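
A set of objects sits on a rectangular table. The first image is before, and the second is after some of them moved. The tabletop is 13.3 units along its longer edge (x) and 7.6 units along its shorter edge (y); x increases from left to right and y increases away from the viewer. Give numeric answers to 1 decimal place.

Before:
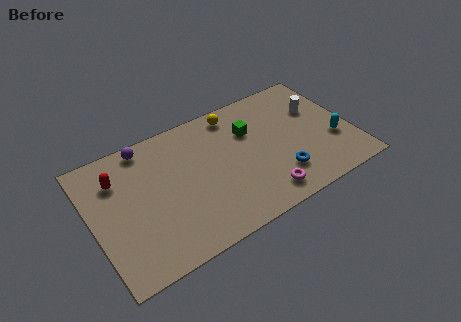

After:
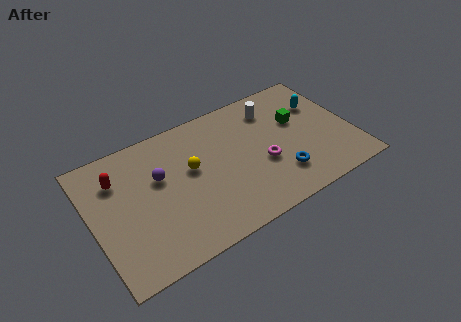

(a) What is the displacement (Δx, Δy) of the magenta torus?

(0.3, 1.8)

The magenta torus started near (8.3, 1.2) and ended near (8.6, 3.0).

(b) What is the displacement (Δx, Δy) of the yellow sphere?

(-2.6, -2.2)

The yellow sphere started near (7.7, 6.6) and ended near (5.1, 4.4).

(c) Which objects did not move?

the blue torus and the red capsule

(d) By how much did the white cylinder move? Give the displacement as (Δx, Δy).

(-2.2, 1.0)

The white cylinder started near (11.8, 5.0) and ended near (9.6, 6.0).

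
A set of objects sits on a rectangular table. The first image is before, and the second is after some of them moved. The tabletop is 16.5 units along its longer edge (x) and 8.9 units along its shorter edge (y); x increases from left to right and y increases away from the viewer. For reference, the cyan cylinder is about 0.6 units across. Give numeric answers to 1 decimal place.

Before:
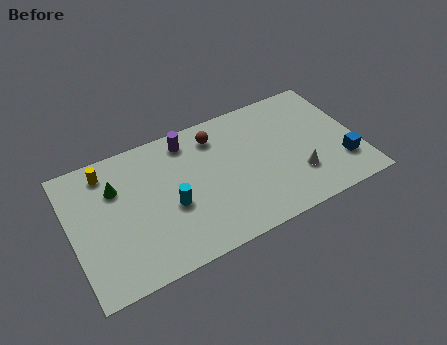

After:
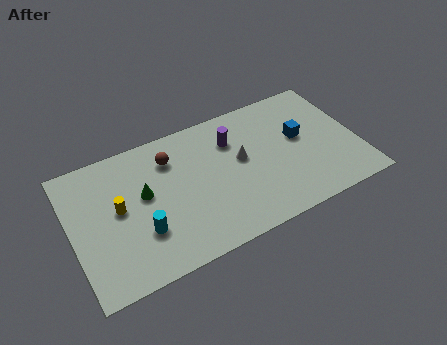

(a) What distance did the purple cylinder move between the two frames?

2.7

From (7.0, 7.6) to (9.5, 6.5), the purple cylinder covered √(2.5² + 1.1²) ≈ 2.7 units.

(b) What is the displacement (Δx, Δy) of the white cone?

(-3.0, 2.4)

The white cone started near (12.8, 2.6) and ended near (9.8, 5.0).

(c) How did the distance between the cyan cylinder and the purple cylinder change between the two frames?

+2.7

They were about 4.1 units apart before and 6.8 after — 2.7 units further apart.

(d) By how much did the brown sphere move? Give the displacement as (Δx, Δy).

(-2.7, -0.4)

The brown sphere started near (8.6, 7.2) and ended near (5.9, 6.8).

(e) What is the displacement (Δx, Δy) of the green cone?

(1.5, -1.1)

From the two frames, the green cone sits at roughly (2.7, 6.2) before and (4.2, 5.1) after.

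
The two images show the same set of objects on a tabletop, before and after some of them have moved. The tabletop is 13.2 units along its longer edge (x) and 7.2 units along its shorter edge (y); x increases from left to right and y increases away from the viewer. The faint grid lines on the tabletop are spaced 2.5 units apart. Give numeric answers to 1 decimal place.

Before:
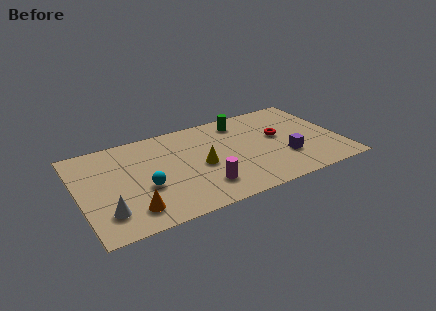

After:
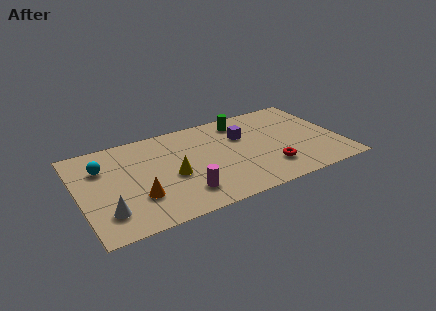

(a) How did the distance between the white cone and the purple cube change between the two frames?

-1.3

The distance was about 9.1 in the first image and 7.8 in the second, so they moved 1.3 units closer together.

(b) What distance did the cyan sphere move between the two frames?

3.0

From (3.2, 2.8) to (1.3, 5.1), the cyan sphere covered √(1.9² + 2.3²) ≈ 3.0 units.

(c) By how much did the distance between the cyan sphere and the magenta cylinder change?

+2.1

They were about 3.0 units apart before and 5.1 after — 2.1 units further apart.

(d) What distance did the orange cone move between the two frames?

0.9

The orange cone moved from about (2.4, 1.4) to (2.8, 2.2), a distance of √(0.4² + 0.8²) ≈ 0.9.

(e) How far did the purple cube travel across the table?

3.1

The purple cube moved from about (10.3, 2.3) to (8.4, 4.8), a distance of √(1.9² + 2.5²) ≈ 3.1.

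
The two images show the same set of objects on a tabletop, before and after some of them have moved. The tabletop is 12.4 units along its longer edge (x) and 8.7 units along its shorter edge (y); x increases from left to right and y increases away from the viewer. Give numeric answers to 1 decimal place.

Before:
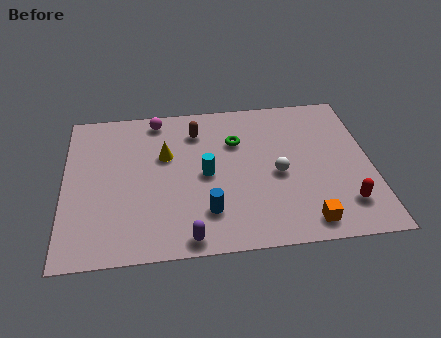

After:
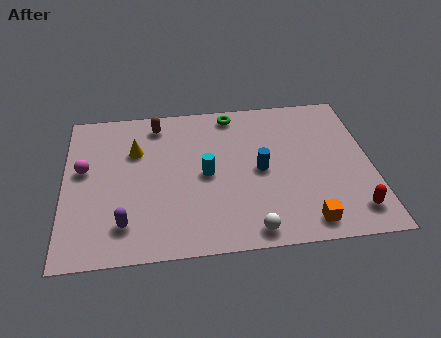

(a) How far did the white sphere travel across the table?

3.2

The white sphere moved from about (8.6, 3.9) to (7.4, 0.9), a distance of √(1.2² + 3.0²) ≈ 3.2.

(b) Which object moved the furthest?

the magenta sphere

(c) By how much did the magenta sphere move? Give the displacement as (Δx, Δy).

(-3.0, -2.7)

The magenta sphere was at about (3.8, 7.7) and moved to about (0.8, 5.0).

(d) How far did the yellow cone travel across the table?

1.3

The yellow cone was near (4.1, 5.5) before and (2.9, 5.9) after, so it travelled √(1.2² + 0.4²) ≈ 1.3 units.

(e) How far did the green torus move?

1.7

From (7.0, 6.0) to (6.9, 7.7), the green torus covered √(0.1² + 1.7²) ≈ 1.7 units.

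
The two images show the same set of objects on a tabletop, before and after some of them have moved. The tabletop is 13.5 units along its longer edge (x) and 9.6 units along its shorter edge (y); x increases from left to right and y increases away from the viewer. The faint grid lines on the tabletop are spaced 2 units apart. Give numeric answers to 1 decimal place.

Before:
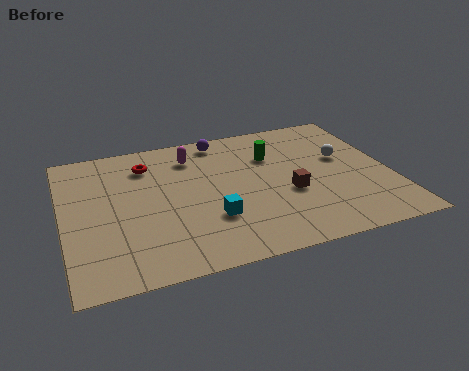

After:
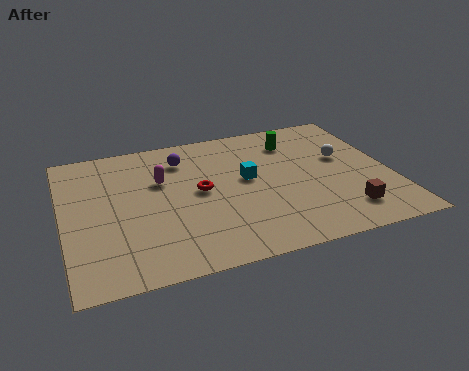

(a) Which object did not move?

the white sphere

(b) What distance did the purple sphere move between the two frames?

2.0

The purple sphere moved from about (6.8, 8.5) to (5.1, 7.5), a distance of √(1.7² + 1.0²) ≈ 2.0.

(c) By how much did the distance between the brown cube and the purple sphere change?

+3.1

The distance was about 5.3 in the first image and 8.4 in the second, so they moved 3.1 units further apart.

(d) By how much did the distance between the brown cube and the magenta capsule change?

+3.1

Before: roughly 5.3 units apart; after: 8.4. That's 3.1 units further apart.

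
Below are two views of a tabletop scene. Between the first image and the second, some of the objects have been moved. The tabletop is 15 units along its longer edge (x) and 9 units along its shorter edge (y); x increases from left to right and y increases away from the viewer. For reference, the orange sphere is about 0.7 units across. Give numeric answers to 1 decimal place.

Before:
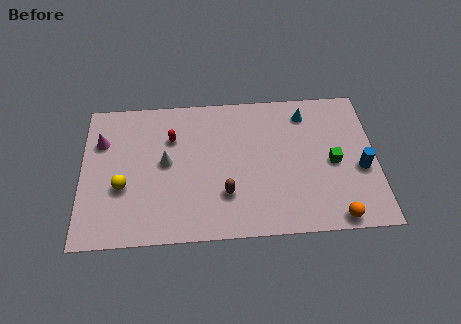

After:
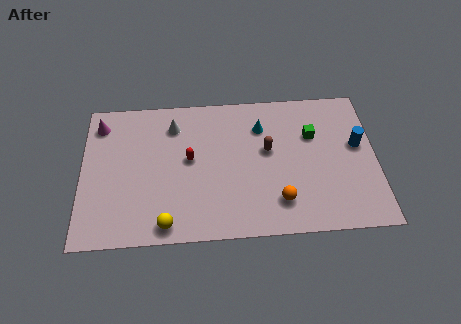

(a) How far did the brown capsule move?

3.4

From (7.3, 2.6) to (9.5, 5.2), the brown capsule covered √(2.2² + 2.6²) ≈ 3.4 units.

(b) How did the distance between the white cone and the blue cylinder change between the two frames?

-0.4

The distance was about 10.0 in the first image and 9.6 in the second, so they moved 0.4 units closer together.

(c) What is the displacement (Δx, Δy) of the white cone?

(0.4, 2.3)

The white cone was at about (4.3, 4.8) and moved to about (4.7, 7.1).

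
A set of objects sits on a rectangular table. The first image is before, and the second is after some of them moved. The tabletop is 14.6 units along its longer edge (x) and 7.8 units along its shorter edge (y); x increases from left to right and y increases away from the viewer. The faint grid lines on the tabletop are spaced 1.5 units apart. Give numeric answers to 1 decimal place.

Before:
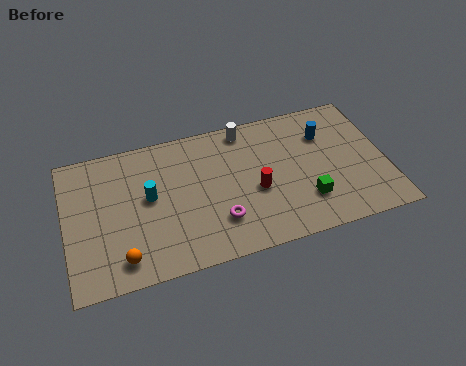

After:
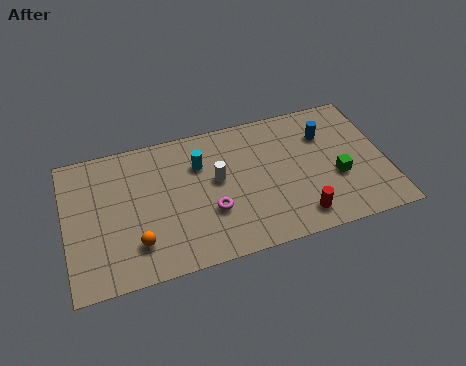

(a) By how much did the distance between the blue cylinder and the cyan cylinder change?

-2.5

They were about 8.3 units apart before and 5.8 after — 2.5 units closer together.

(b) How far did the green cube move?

1.7

The green cube was near (10.8, 2.1) before and (12.3, 3.0) after, so it travelled √(1.5² + 0.9²) ≈ 1.7 units.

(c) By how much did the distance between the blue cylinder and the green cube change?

-1.1

They were about 3.7 units apart before and 2.6 after — 1.1 units closer together.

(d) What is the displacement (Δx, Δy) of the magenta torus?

(-0.3, 0.6)

The magenta torus started near (6.8, 2.1) and ended near (6.5, 2.7).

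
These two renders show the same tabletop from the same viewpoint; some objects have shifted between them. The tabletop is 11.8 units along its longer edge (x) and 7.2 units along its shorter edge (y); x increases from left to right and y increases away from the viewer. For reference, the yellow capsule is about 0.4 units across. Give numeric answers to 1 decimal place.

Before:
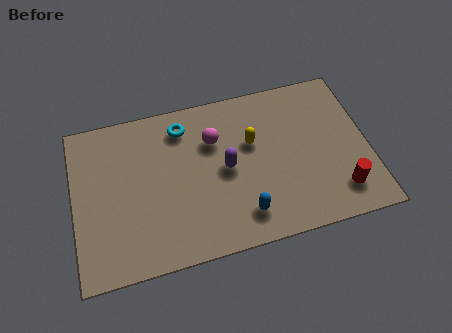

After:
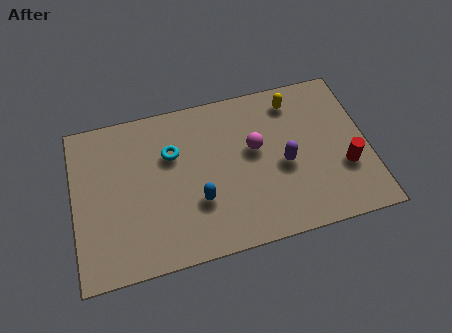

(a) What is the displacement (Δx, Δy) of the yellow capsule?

(1.8, 1.5)

The yellow capsule was at about (7.2, 4.5) and moved to about (9.0, 6.0).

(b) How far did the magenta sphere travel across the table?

1.8

The magenta sphere moved from about (5.7, 5.0) to (7.3, 4.2), a distance of √(1.6² + 0.8²) ≈ 1.8.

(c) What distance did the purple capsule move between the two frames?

2.3

From (6.1, 3.6) to (8.4, 3.2), the purple capsule covered √(2.3² + 0.4²) ≈ 2.3 units.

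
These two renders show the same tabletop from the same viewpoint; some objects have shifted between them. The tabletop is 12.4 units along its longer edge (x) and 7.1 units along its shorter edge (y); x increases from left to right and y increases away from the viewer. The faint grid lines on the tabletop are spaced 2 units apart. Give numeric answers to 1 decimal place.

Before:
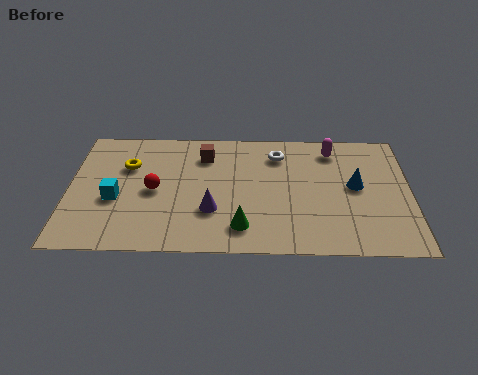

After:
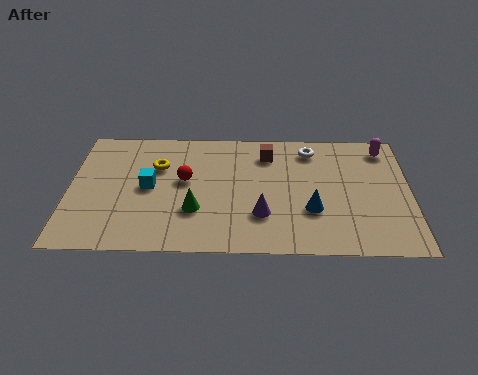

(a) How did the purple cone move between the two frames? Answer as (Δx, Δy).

(1.8, -0.2)

The purple cone was at about (5.2, 2.3) and moved to about (7.0, 2.1).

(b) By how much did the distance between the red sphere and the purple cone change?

+1.0

The distance was about 2.4 in the first image and 3.4 in the second, so they moved 1.0 units further apart.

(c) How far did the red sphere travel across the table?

1.3

The red sphere was near (3.1, 3.4) before and (4.2, 4.0) after, so it travelled √(1.1² + 0.6²) ≈ 1.3 units.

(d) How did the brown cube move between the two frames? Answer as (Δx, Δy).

(2.3, 0.1)

The brown cube was at about (4.9, 5.5) and moved to about (7.2, 5.6).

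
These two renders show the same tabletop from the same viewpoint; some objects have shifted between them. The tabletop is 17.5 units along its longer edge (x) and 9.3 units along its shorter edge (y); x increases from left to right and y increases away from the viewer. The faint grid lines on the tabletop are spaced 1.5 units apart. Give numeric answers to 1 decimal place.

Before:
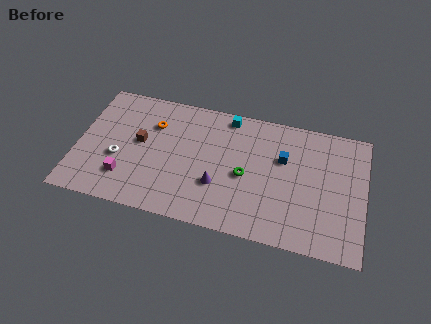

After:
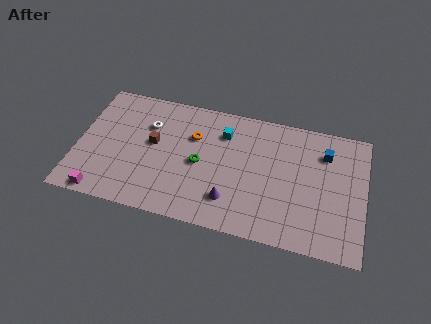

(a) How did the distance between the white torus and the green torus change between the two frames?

-3.8

They were about 7.7 units apart before and 3.9 after — 3.8 units closer together.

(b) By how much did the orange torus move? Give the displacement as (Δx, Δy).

(2.5, -0.3)

From the two frames, the orange torus sits at roughly (4.5, 6.6) before and (7.0, 6.3) after.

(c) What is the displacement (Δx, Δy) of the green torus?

(-2.8, 0.2)

From the two frames, the green torus sits at roughly (10.3, 4.2) before and (7.5, 4.4) after.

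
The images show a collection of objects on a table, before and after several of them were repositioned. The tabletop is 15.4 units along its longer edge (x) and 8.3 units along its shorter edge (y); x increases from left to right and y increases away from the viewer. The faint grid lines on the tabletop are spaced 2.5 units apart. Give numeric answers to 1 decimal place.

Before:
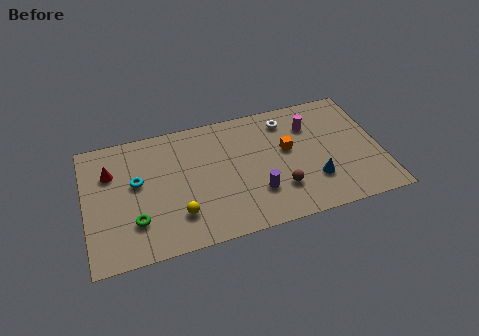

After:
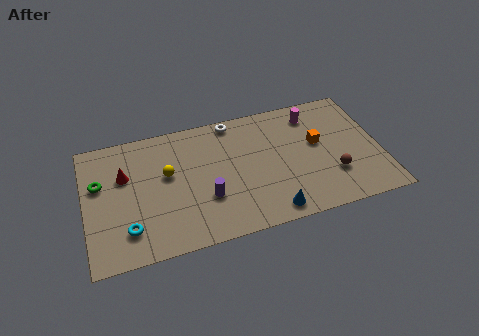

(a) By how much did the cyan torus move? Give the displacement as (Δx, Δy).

(-0.6, -2.9)

From the two frames, the cyan torus sits at roughly (2.7, 4.8) before and (2.1, 1.9) after.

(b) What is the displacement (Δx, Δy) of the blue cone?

(-2.4, -1.4)

The blue cone started near (11.8, 2.4) and ended near (9.4, 1.0).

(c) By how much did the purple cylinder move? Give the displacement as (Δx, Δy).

(-2.6, 0.4)

From the two frames, the purple cylinder sits at roughly (8.8, 2.4) before and (6.2, 2.8) after.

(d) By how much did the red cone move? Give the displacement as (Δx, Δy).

(0.7, -0.4)

From the two frames, the red cone sits at roughly (1.4, 5.8) before and (2.1, 5.4) after.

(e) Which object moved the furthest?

the green torus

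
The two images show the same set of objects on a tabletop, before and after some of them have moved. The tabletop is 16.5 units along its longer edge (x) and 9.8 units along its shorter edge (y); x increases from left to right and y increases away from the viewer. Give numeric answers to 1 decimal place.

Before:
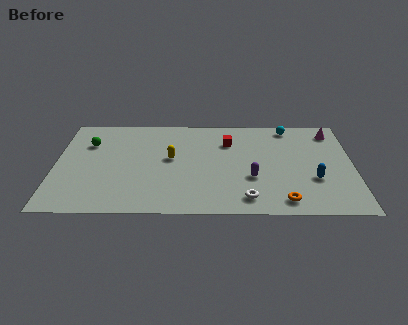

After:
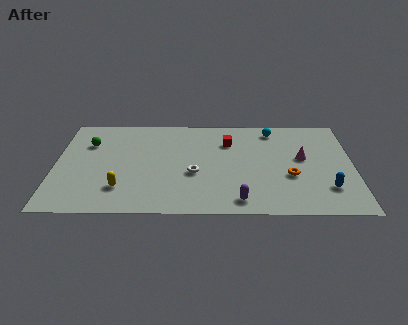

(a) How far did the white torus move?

3.8

The white torus moved from about (10.6, 1.5) to (7.7, 3.9), a distance of √(2.9² + 2.4²) ≈ 3.8.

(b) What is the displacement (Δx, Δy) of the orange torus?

(0.4, 2.4)

The orange torus started near (12.6, 1.3) and ended near (13.0, 3.7).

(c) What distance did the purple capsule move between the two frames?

2.3

The purple capsule was near (10.9, 3.5) before and (10.2, 1.3) after, so it travelled √(0.7² + 2.2²) ≈ 2.3 units.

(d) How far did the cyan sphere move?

0.9

The cyan sphere moved from about (13.0, 8.7) to (12.1, 8.4), a distance of √(0.9² + 0.3²) ≈ 0.9.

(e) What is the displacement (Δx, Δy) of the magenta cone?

(-1.7, -2.7)

The magenta cone started near (15.4, 8.2) and ended near (13.7, 5.5).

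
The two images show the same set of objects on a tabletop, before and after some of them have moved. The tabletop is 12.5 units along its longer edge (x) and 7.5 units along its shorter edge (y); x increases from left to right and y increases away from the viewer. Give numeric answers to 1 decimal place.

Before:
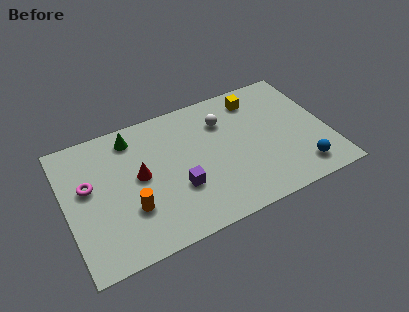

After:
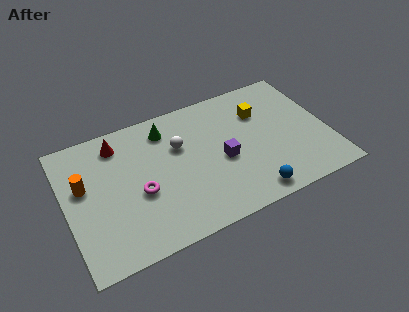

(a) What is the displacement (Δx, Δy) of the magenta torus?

(2.3, -1.3)

From the two frames, the magenta torus sits at roughly (1.1, 4.4) before and (3.4, 3.1) after.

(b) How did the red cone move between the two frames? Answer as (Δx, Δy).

(-0.8, 2.2)

The red cone started near (3.5, 4.0) and ended near (2.7, 6.2).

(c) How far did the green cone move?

1.6

From (3.4, 6.3) to (5.0, 6.1), the green cone covered √(1.6² + 0.2²) ≈ 1.6 units.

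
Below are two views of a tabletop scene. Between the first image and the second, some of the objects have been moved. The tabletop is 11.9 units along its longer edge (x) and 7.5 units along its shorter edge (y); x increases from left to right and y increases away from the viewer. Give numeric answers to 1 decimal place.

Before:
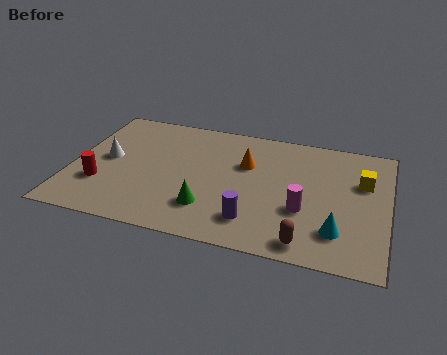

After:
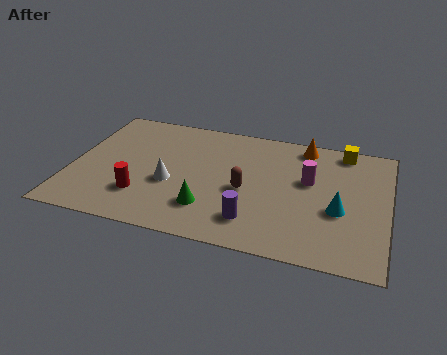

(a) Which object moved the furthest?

the brown capsule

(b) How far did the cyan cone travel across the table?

1.2

The cyan cone was near (10.1, 1.8) before and (10.1, 3.0) after, so it travelled √(0.0² + 1.2²) ≈ 1.2 units.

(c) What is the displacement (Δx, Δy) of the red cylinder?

(1.6, -0.3)

The red cylinder started near (1.2, 2.3) and ended near (2.8, 2.0).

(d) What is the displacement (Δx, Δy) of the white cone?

(2.5, -0.9)

The white cone started near (1.3, 3.9) and ended near (3.8, 3.0).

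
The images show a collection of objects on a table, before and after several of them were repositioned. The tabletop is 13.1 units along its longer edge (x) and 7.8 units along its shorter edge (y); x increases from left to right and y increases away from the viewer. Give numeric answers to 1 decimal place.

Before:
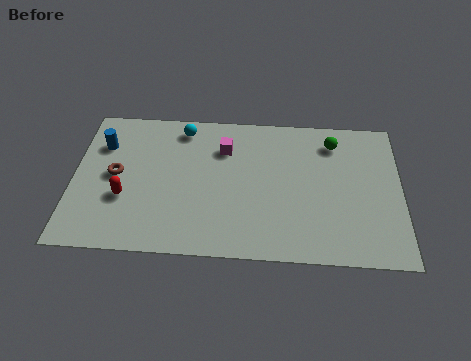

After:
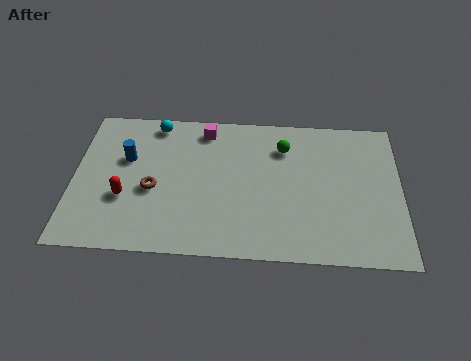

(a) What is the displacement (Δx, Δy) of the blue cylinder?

(1.0, -0.7)

The blue cylinder was at about (1.1, 5.6) and moved to about (2.1, 4.9).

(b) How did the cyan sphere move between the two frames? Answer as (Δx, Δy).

(-1.1, 0.2)

From the two frames, the cyan sphere sits at roughly (4.3, 6.7) before and (3.2, 6.9) after.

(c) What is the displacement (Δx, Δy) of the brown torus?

(1.5, -0.7)

The brown torus was at about (1.7, 4.0) and moved to about (3.2, 3.3).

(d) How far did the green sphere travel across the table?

2.0

The green sphere was near (10.4, 6.3) before and (8.4, 5.9) after, so it travelled √(2.0² + 0.4²) ≈ 2.0 units.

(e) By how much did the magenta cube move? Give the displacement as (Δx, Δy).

(-0.8, 1.0)

The magenta cube started near (6.0, 5.7) and ended near (5.2, 6.7).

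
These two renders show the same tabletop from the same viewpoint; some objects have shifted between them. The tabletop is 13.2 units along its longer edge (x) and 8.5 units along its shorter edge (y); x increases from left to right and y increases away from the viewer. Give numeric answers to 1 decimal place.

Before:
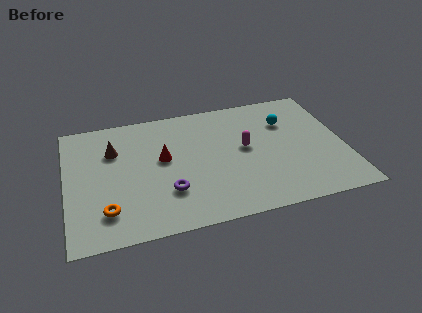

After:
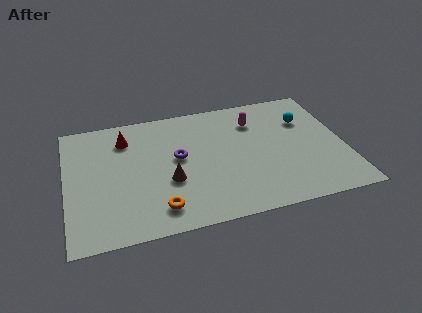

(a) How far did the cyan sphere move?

0.9

The cyan sphere moved from about (10.6, 6.0) to (11.5, 5.9), a distance of √(0.9² + 0.1²) ≈ 0.9.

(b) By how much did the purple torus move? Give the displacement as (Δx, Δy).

(0.6, 2.2)

From the two frames, the purple torus sits at roughly (4.7, 2.5) before and (5.3, 4.7) after.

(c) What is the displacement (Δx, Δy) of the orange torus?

(2.4, -0.4)

The orange torus was at about (1.8, 1.9) and moved to about (4.2, 1.5).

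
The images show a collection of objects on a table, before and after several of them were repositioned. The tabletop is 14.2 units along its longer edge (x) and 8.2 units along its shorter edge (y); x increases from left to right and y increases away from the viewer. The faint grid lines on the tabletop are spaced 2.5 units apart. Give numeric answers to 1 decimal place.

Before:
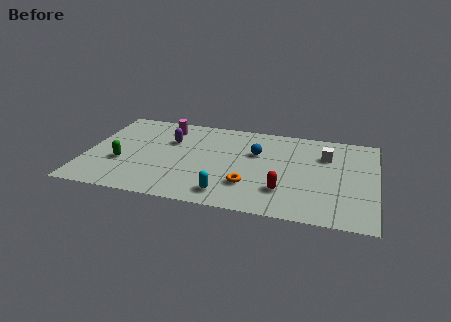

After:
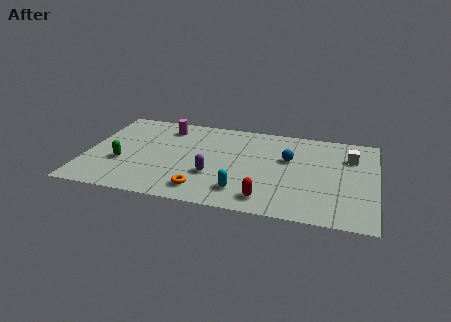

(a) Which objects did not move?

the green capsule and the magenta cylinder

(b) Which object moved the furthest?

the purple capsule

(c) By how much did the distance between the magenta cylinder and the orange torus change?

-0.5

They were about 6.2 units apart before and 5.7 after — 0.5 units closer together.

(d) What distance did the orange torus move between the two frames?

2.4

From (8.1, 2.3) to (5.9, 1.4), the orange torus covered √(2.2² + 0.9²) ≈ 2.4 units.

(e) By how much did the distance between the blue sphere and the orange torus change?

+2.4

They were about 3.0 units apart before and 5.4 after — 2.4 units further apart.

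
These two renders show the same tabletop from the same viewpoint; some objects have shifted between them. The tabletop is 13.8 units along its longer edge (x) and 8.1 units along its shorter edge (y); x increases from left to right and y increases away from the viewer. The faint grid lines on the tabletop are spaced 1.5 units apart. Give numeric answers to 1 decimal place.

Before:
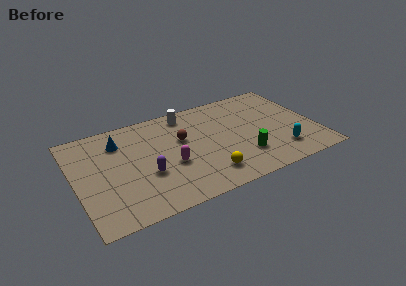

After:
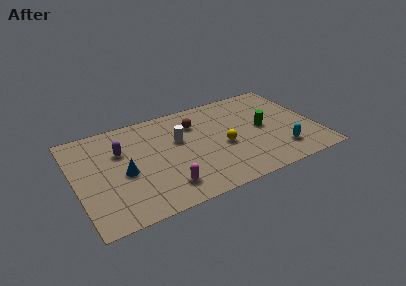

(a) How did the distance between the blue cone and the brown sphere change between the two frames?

+1.3

They were about 3.7 units apart before and 5.0 after — 1.3 units further apart.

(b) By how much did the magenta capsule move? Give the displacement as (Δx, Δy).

(-0.5, -1.6)

From the two frames, the magenta capsule sits at roughly (5.3, 3.2) before and (4.8, 1.6) after.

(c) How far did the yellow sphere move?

2.2

The yellow sphere moved from about (7.2, 1.6) to (8.4, 3.5), a distance of √(1.2² + 1.9²) ≈ 2.2.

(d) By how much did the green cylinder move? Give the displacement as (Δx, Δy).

(1.4, 1.9)

The green cylinder started near (9.4, 2.2) and ended near (10.8, 4.1).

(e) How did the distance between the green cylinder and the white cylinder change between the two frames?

-0.6

They were about 5.5 units apart before and 4.9 after — 0.6 units closer together.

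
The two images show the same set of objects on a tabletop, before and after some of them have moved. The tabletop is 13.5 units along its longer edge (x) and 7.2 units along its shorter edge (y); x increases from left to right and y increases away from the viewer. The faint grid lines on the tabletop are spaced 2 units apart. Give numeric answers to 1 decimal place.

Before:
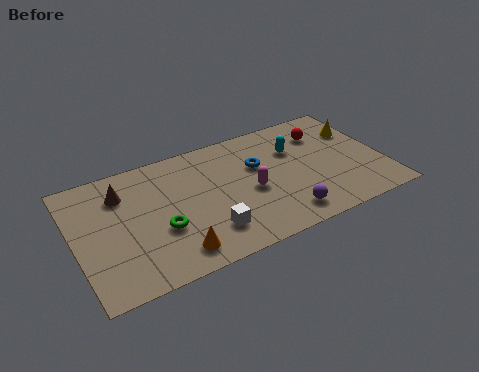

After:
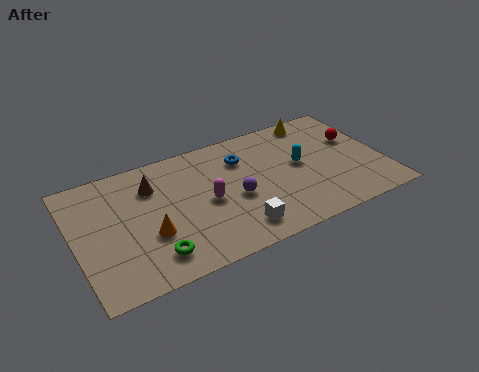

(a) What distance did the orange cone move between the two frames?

1.7

From (4.0, 1.2) to (3.1, 2.6), the orange cone covered √(0.9² + 1.4²) ≈ 1.7 units.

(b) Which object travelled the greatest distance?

the purple sphere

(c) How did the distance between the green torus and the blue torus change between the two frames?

+1.0

Before: roughly 4.9 units apart; after: 5.9. That's 1.0 units further apart.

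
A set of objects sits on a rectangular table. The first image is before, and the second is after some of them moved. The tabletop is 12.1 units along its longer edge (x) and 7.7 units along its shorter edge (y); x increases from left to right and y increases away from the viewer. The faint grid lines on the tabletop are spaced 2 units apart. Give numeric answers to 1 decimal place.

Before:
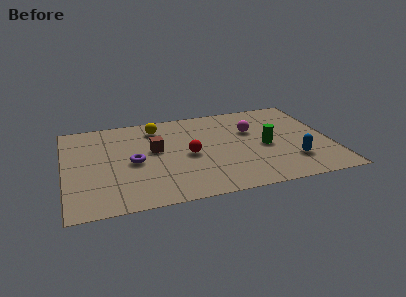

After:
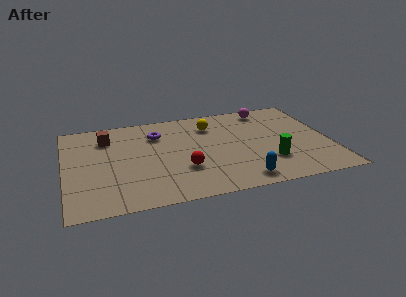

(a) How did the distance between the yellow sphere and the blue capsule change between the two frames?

-2.3

Before: roughly 7.3 units apart; after: 5.0. That's 2.3 units closer together.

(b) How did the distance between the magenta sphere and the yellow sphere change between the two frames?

-1.7

Before: roughly 4.5 units apart; after: 2.8. That's 1.7 units closer together.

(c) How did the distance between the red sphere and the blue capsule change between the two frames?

-2.0

Before: roughly 4.9 units apart; after: 2.9. That's 2.0 units closer together.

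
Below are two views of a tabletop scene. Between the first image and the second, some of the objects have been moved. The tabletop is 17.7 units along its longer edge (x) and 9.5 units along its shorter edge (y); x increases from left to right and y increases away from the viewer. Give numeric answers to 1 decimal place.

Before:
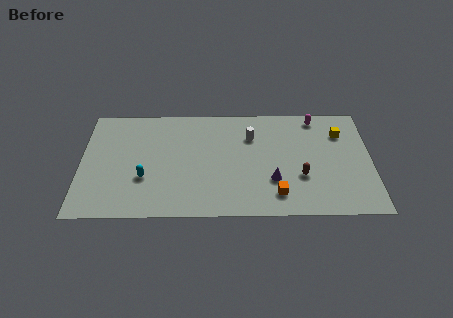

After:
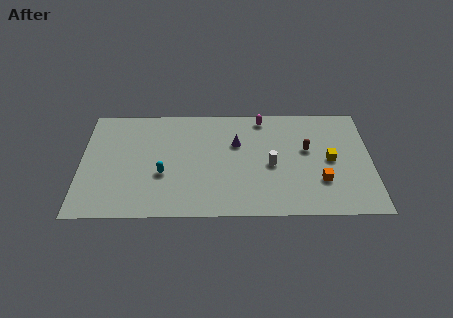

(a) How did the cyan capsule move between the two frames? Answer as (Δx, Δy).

(1.1, 0.3)

The cyan capsule started near (3.9, 3.3) and ended near (5.0, 3.6).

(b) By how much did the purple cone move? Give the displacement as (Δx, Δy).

(-2.2, 3.2)

From the two frames, the purple cone sits at roughly (11.7, 3.0) before and (9.5, 6.2) after.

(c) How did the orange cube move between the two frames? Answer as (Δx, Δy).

(2.7, 1.1)

The orange cube started near (11.9, 1.8) and ended near (14.6, 2.9).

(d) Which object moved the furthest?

the purple cone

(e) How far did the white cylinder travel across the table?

2.8

From (10.4, 6.8) to (11.6, 4.3), the white cylinder covered √(1.2² + 2.5²) ≈ 2.8 units.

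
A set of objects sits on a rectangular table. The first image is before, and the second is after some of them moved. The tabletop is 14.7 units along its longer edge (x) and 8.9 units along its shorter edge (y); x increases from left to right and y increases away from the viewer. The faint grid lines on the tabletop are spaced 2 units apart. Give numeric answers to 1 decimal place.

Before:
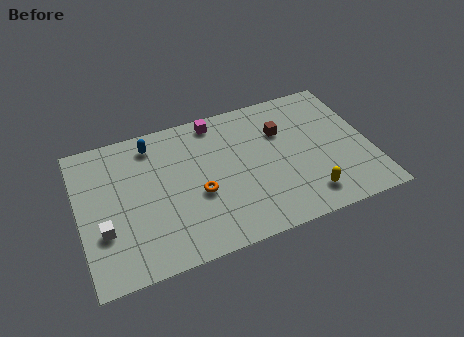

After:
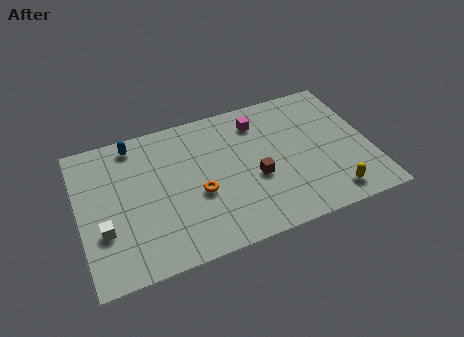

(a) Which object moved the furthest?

the brown cube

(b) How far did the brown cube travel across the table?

3.0

The brown cube was near (10.4, 6.1) before and (8.8, 3.6) after, so it travelled √(1.6² + 2.5²) ≈ 3.0 units.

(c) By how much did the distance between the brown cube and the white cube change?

-2.1

Before: roughly 9.8 units apart; after: 7.7. That's 2.1 units closer together.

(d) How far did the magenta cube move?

2.2

The magenta cube was near (7.2, 7.9) before and (9.3, 7.1) after, so it travelled √(2.1² + 0.8²) ≈ 2.2 units.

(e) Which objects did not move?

the orange torus and the white cube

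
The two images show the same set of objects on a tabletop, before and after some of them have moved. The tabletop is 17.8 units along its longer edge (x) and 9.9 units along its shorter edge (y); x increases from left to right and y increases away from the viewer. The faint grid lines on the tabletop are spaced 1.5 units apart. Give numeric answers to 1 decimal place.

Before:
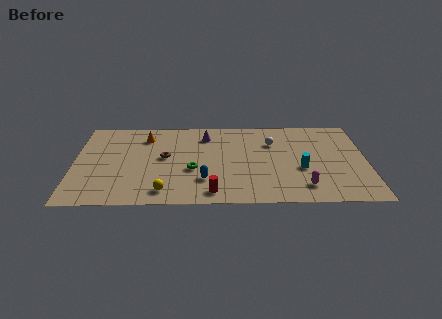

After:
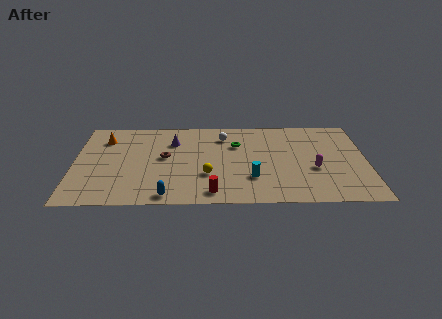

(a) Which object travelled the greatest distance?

the green torus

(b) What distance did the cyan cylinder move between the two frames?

3.2

The cyan cylinder was near (13.8, 3.9) before and (10.8, 2.9) after, so it travelled √(3.0² + 1.0²) ≈ 3.2 units.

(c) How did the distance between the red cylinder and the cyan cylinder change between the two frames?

-3.1

Before: roughly 6.0 units apart; after: 2.9. That's 3.1 units closer together.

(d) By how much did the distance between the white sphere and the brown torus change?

-2.5

They were about 6.8 units apart before and 4.3 after — 2.5 units closer together.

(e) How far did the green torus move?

4.0

The green torus was near (7.2, 3.9) before and (9.9, 6.8) after, so it travelled √(2.7² + 2.9²) ≈ 4.0 units.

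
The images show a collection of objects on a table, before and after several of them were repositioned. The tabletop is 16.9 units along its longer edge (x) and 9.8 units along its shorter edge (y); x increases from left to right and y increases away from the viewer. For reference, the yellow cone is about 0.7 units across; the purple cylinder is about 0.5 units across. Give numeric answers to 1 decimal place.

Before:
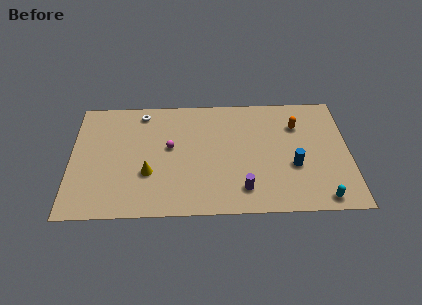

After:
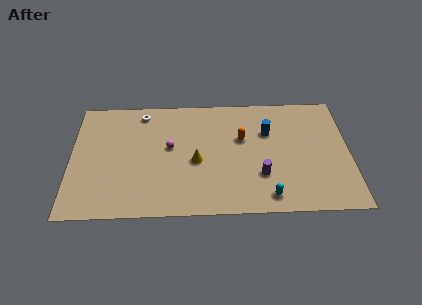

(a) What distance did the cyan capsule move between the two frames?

3.2

The cyan capsule was near (15.1, 1.0) before and (11.9, 1.3) after, so it travelled √(3.2² + 0.3²) ≈ 3.2 units.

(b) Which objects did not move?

the white torus and the magenta sphere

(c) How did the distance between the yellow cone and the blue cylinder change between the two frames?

-3.8

The distance was about 8.8 in the first image and 5.0 in the second, so they moved 3.8 units closer together.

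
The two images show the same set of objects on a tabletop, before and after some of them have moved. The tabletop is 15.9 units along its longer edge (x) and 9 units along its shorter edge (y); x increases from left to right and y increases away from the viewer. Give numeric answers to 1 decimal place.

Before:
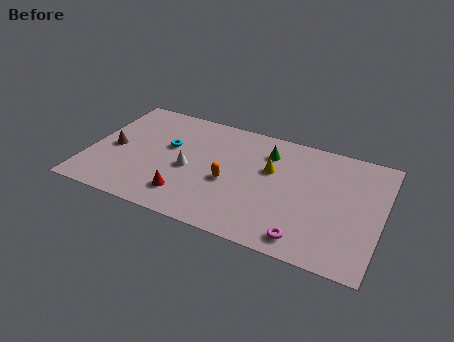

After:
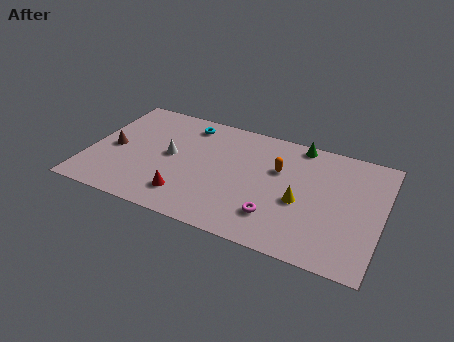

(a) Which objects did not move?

the brown cone and the red cone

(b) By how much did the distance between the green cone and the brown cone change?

+2.0

Before: roughly 8.6 units apart; after: 10.6. That's 2.0 units further apart.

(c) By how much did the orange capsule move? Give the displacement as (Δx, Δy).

(2.5, 2.0)

The orange capsule was at about (7.7, 3.8) and moved to about (10.2, 5.8).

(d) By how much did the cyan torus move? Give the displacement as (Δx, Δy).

(0.8, 2.2)

The cyan torus was at about (4.2, 5.4) and moved to about (5.0, 7.6).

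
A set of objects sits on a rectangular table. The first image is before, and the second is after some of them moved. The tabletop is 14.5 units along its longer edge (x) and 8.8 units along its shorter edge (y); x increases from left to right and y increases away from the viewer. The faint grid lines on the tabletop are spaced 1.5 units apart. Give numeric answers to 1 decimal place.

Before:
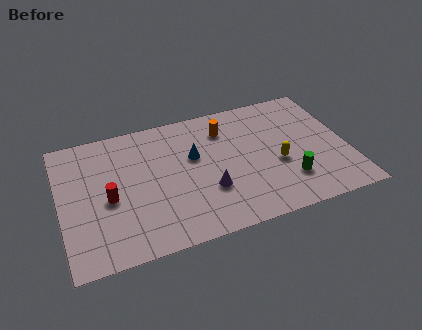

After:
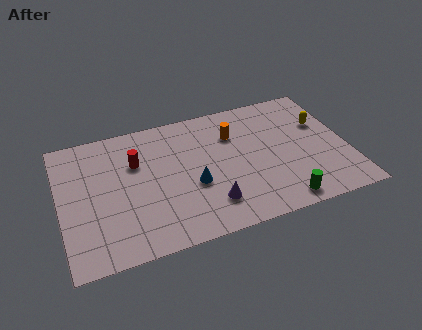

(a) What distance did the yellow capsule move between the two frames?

3.3

The yellow capsule was near (10.9, 3.6) before and (13.4, 5.7) after, so it travelled √(2.5² + 2.1²) ≈ 3.3 units.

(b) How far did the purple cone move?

0.9

The purple cone was near (7.3, 2.9) before and (7.3, 2.0) after, so it travelled √(0.0² + 0.9²) ≈ 0.9 units.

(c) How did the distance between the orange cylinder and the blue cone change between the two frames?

+1.4

Before: roughly 2.2 units apart; after: 3.6. That's 1.4 units further apart.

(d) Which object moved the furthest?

the yellow capsule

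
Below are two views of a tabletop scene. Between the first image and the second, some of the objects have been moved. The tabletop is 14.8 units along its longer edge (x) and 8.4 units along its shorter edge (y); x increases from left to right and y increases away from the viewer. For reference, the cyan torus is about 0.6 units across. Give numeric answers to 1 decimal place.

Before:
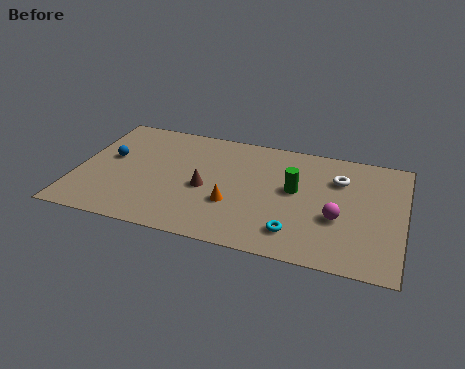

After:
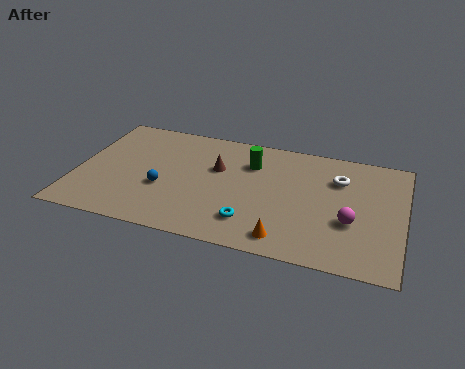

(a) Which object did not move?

the white torus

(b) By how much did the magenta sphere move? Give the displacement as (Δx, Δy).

(0.6, -0.1)

The magenta sphere was at about (11.9, 3.2) and moved to about (12.5, 3.1).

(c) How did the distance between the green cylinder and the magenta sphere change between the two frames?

+3.1

The distance was about 2.5 in the first image and 5.6 in the second, so they moved 3.1 units further apart.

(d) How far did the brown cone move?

1.6

From (5.9, 3.7) to (6.3, 5.3), the brown cone covered √(0.4² + 1.6²) ≈ 1.6 units.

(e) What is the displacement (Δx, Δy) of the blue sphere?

(2.6, -1.6)

The blue sphere started near (1.4, 4.8) and ended near (4.0, 3.2).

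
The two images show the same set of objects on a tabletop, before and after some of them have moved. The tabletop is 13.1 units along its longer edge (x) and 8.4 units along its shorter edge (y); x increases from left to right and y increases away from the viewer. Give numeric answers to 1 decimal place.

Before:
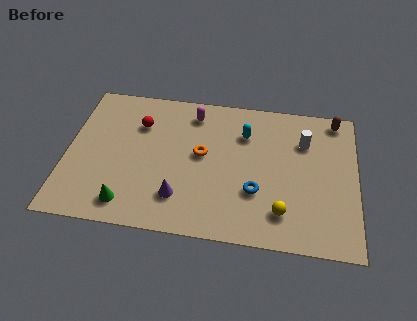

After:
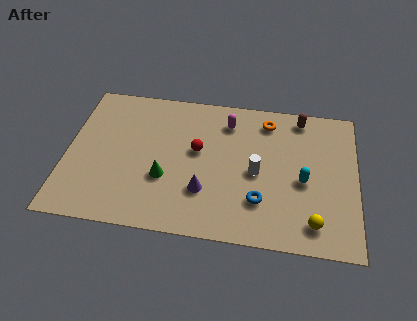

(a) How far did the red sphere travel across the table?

3.0

From (3.2, 6.0) to (5.9, 4.8), the red sphere covered √(2.7² + 1.2²) ≈ 3.0 units.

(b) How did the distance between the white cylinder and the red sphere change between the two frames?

-4.7

Before: roughly 7.5 units apart; after: 2.8. That's 4.7 units closer together.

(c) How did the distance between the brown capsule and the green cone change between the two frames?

-3.7

They were about 11.1 units apart before and 7.4 after — 3.7 units closer together.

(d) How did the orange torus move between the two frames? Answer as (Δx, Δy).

(2.9, 2.4)

From the two frames, the orange torus sits at roughly (6.1, 4.6) before and (9.0, 7.0) after.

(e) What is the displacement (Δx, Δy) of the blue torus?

(0.2, -0.5)

From the two frames, the blue torus sits at roughly (8.6, 2.8) before and (8.8, 2.3) after.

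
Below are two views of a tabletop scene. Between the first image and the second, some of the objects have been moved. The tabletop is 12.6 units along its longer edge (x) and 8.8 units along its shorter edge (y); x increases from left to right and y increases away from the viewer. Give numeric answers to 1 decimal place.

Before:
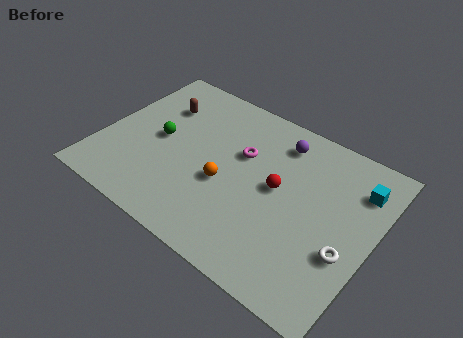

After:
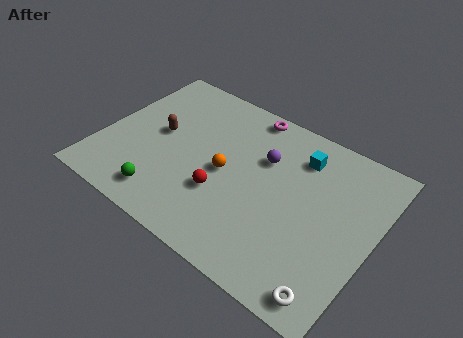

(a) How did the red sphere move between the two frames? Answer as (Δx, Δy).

(-2.3, -1.7)

The red sphere was at about (8.2, 4.7) and moved to about (5.9, 3.0).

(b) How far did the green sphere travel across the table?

3.1

The green sphere was near (2.6, 4.4) before and (3.5, 1.4) after, so it travelled √(0.9² + 3.0²) ≈ 3.1 units.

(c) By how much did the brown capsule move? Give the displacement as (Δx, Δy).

(0.3, -1.6)

The brown capsule started near (2.2, 6.3) and ended near (2.5, 4.7).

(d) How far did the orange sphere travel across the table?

0.6

The orange sphere was near (5.9, 3.6) before and (5.8, 4.2) after, so it travelled √(0.1² + 0.6²) ≈ 0.6 units.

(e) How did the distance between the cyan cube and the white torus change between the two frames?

+2.9

They were about 3.5 units apart before and 6.4 after — 2.9 units further apart.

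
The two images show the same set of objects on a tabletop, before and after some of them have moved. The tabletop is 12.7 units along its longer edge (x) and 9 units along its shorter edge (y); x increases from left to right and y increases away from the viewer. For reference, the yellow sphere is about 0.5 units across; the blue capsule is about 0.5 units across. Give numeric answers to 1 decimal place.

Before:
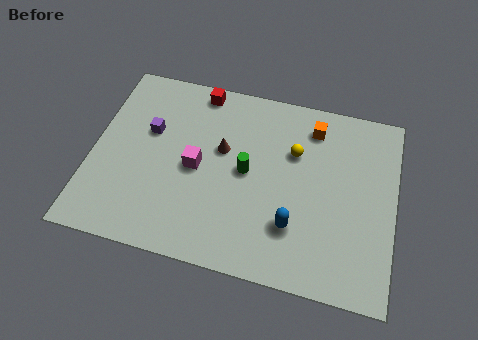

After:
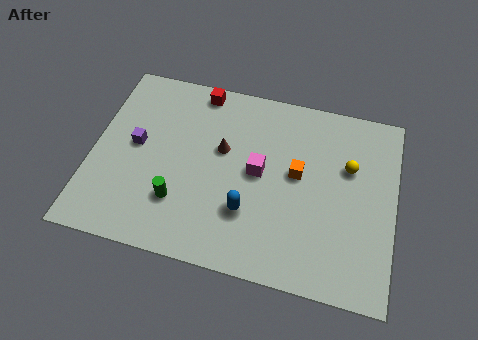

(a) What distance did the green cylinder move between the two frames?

3.4

The green cylinder was near (6.5, 4.6) before and (3.8, 2.5) after, so it travelled √(2.7² + 2.1²) ≈ 3.4 units.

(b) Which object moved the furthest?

the green cylinder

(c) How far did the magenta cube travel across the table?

2.6

From (4.4, 4.3) to (7.0, 4.7), the magenta cube covered √(2.6² + 0.4²) ≈ 2.6 units.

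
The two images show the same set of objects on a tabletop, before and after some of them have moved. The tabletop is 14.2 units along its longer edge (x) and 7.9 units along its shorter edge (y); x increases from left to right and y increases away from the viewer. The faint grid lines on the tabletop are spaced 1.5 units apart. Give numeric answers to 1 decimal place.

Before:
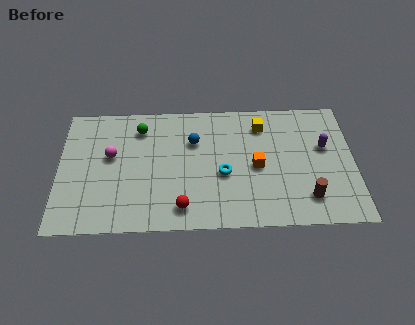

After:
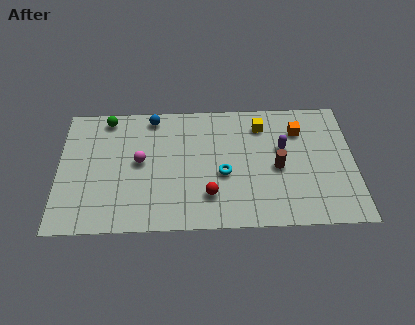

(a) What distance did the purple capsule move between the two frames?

2.0

The purple capsule was near (12.8, 4.8) before and (10.8, 4.8) after, so it travelled √(2.0² + 0.0²) ≈ 2.0 units.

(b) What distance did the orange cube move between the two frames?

3.0

The orange cube was near (9.5, 3.7) before and (11.6, 5.9) after, so it travelled √(2.1² + 2.2²) ≈ 3.0 units.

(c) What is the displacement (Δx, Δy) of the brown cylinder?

(-1.4, 1.9)

The brown cylinder was at about (11.9, 1.7) and moved to about (10.5, 3.6).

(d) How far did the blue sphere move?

2.6

The blue sphere moved from about (6.5, 5.4) to (4.5, 7.0), a distance of √(2.0² + 1.6²) ≈ 2.6.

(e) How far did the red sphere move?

1.5

From (5.9, 1.3) to (7.2, 2.0), the red sphere covered √(1.3² + 0.7²) ≈ 1.5 units.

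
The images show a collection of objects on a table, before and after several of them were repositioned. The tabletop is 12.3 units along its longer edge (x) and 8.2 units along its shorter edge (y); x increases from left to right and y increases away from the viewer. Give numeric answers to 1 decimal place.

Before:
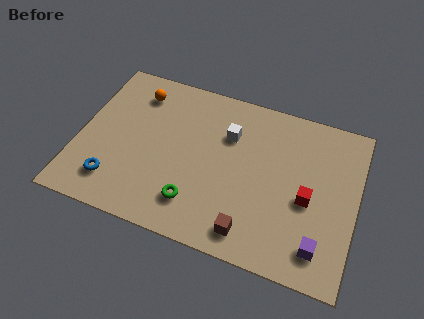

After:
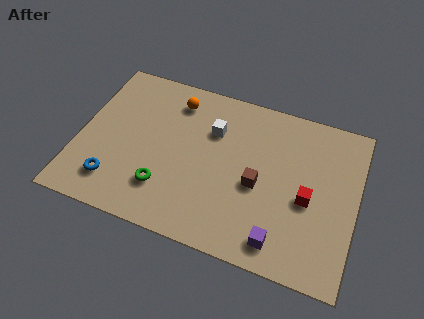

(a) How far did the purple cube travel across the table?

1.7

From (10.9, 1.5) to (9.2, 1.2), the purple cube covered √(1.7² + 0.3²) ≈ 1.7 units.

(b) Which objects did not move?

the blue torus and the red cube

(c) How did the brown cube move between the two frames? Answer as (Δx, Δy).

(0.1, 2.4)

From the two frames, the brown cube sits at roughly (7.9, 1.2) before and (8.0, 3.6) after.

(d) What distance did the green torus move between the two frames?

1.4

The green torus moved from about (5.4, 1.8) to (4.0, 2.1), a distance of √(1.4² + 0.3²) ≈ 1.4.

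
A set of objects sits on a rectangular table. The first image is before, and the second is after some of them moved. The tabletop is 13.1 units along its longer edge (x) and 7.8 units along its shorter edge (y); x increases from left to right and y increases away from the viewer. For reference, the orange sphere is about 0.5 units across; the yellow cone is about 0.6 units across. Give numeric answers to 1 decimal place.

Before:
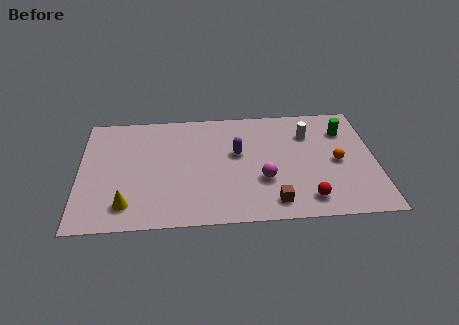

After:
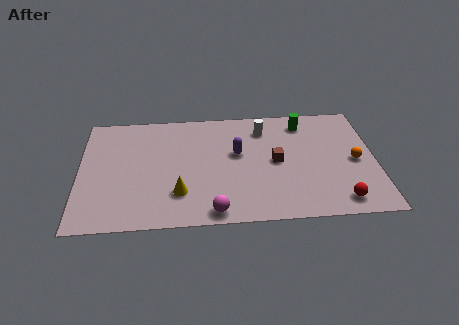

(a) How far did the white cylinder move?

2.1

The white cylinder was near (10.2, 5.7) before and (8.2, 6.2) after, so it travelled √(2.0² + 0.5²) ≈ 2.1 units.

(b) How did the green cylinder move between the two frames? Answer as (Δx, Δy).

(-1.8, 0.7)

The green cylinder was at about (11.8, 5.8) and moved to about (10.0, 6.5).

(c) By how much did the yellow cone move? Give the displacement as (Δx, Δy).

(2.3, 0.6)

From the two frames, the yellow cone sits at roughly (2.1, 1.5) before and (4.4, 2.1) after.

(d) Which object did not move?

the purple capsule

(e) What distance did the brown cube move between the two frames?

2.7

The brown cube moved from about (8.5, 1.2) to (8.7, 3.9), a distance of √(0.2² + 2.7²) ≈ 2.7.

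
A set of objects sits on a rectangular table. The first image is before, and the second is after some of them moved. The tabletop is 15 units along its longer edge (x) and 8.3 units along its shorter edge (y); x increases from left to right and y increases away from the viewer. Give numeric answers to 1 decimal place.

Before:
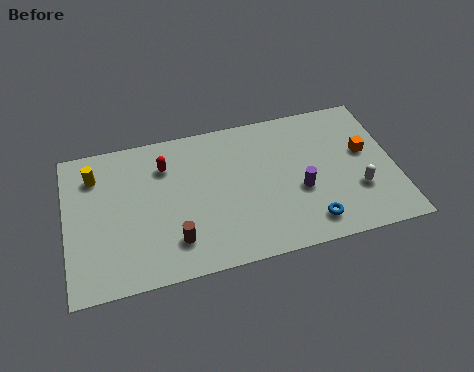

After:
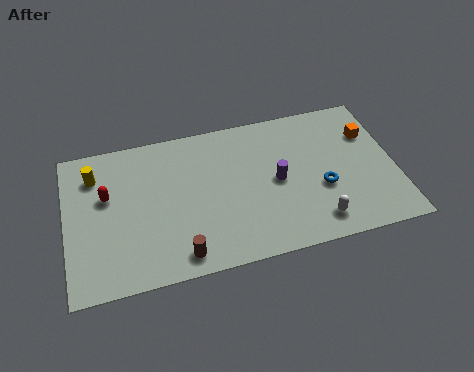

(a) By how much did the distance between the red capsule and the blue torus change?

+2.0

Before: roughly 7.9 units apart; after: 9.9. That's 2.0 units further apart.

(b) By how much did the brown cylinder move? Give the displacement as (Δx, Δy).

(0.2, -0.8)

From the two frames, the brown cylinder sits at roughly (4.8, 1.9) before and (5.0, 1.1) after.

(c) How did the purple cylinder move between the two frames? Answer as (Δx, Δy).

(-1.0, 0.8)

The purple cylinder was at about (10.6, 3.3) and moved to about (9.6, 4.1).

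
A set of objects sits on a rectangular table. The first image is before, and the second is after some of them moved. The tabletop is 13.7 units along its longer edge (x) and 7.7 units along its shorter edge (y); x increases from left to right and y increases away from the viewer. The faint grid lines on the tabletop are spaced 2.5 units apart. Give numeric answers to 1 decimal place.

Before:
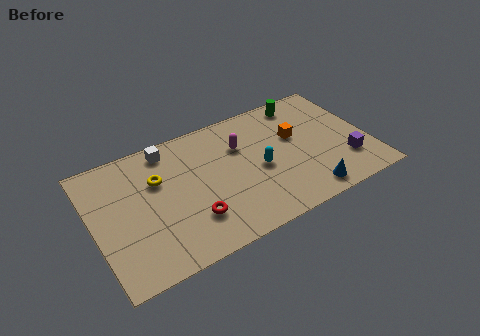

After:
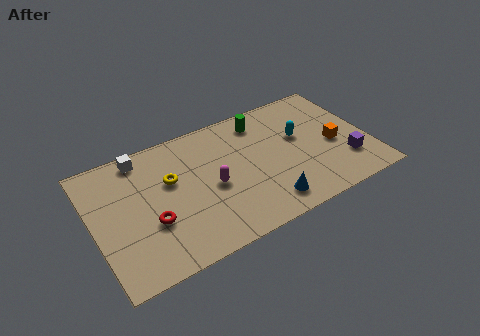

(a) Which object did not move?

the purple cube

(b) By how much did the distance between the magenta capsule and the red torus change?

-1.1

They were about 4.3 units apart before and 3.2 after — 1.1 units closer together.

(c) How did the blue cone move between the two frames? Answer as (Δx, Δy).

(-2.0, 0.3)

The blue cone started near (10.2, 1.0) and ended near (8.2, 1.3).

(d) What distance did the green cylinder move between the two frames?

2.2

From (10.9, 6.7) to (8.7, 6.4), the green cylinder covered √(2.2² + 0.3²) ≈ 2.2 units.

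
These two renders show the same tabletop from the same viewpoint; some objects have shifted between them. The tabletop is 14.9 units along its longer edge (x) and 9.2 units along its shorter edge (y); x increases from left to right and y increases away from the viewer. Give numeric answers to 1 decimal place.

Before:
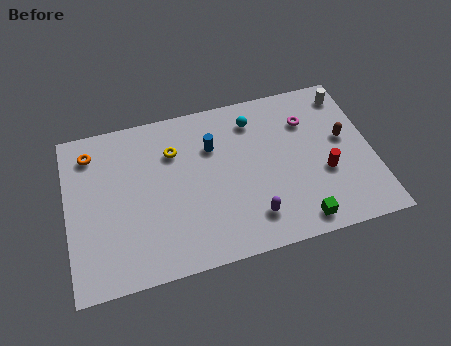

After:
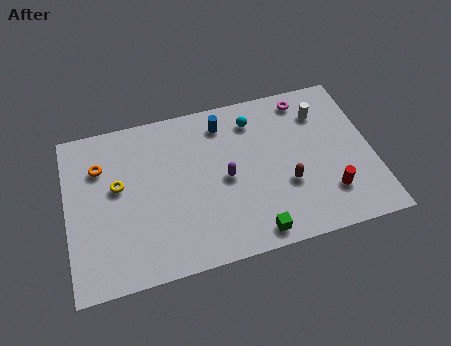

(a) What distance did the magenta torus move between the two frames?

1.3

The magenta torus was near (11.9, 6.7) before and (11.9, 8.0) after, so it travelled √(0.0² + 1.3²) ≈ 1.3 units.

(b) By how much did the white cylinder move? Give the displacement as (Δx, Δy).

(-1.4, -0.8)

The white cylinder was at about (14.0, 7.8) and moved to about (12.6, 7.0).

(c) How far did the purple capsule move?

2.7

The purple capsule moved from about (8.8, 1.9) to (7.7, 4.4), a distance of √(1.1² + 2.5²) ≈ 2.7.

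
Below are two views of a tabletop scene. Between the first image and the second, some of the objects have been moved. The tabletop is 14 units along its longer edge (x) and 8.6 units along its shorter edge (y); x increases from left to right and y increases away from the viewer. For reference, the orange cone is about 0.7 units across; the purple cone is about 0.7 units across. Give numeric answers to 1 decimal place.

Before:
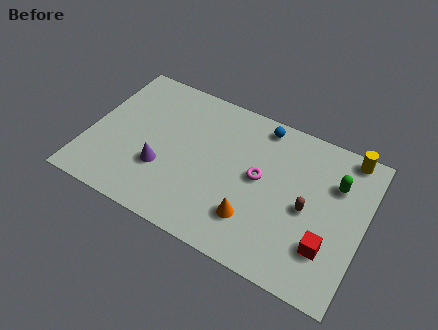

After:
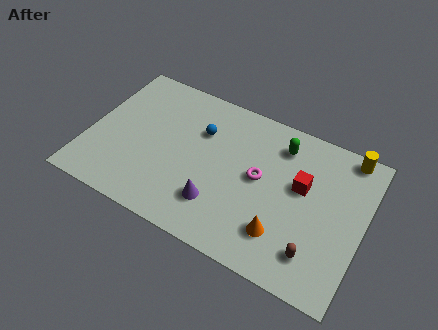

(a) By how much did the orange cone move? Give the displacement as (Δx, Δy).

(1.5, -0.1)

The orange cone started near (8.7, 2.2) and ended near (10.2, 2.1).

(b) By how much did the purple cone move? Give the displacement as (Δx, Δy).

(3.0, -0.7)

From the two frames, the purple cone sits at roughly (3.9, 2.9) before and (6.9, 2.2) after.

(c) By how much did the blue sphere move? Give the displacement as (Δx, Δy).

(-2.9, -1.7)

From the two frames, the blue sphere sits at roughly (8.4, 7.6) before and (5.5, 5.9) after.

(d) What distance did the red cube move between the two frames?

3.1

From (12.4, 2.4) to (10.8, 5.1), the red cube covered √(1.6² + 2.7²) ≈ 3.1 units.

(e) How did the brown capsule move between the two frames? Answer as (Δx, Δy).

(0.7, -2.2)

The brown capsule started near (11.2, 4.0) and ended near (11.9, 1.8).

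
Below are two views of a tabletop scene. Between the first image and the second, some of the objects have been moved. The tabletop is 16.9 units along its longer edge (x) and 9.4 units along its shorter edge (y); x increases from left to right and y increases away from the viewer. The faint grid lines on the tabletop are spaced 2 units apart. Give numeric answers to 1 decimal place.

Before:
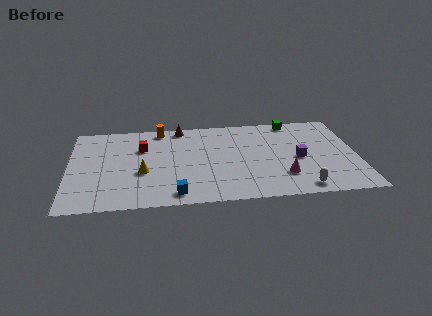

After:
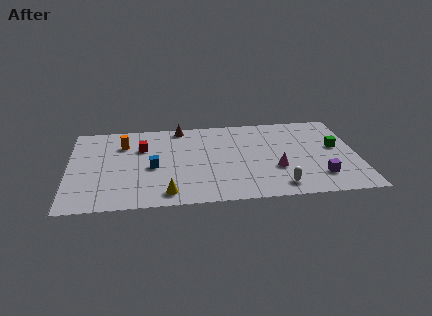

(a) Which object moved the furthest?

the green cube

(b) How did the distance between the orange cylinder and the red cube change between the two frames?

-1.1

The distance was about 2.3 in the first image and 1.2 in the second, so they moved 1.1 units closer together.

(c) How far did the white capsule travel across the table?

1.3

From (13.5, 1.1) to (12.2, 1.4), the white capsule covered √(1.3² + 0.3²) ≈ 1.3 units.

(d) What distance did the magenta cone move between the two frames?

0.9

The magenta cone was near (12.5, 2.5) before and (12.1, 3.3) after, so it travelled √(0.4² + 0.8²) ≈ 0.9 units.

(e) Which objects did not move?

the red cube and the brown cone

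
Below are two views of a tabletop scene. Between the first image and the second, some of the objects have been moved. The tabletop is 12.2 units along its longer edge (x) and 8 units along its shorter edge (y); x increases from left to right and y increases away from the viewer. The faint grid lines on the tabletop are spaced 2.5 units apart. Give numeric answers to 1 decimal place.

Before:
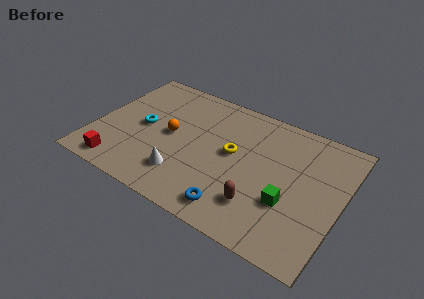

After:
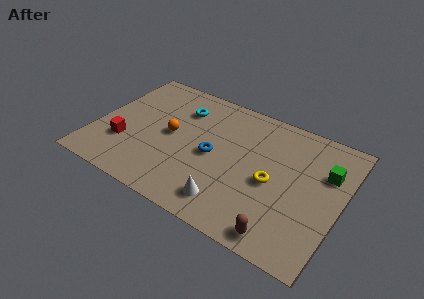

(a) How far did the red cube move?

1.5

The red cube was near (1.6, 1.0) before and (1.6, 2.5) after, so it travelled √(0.0² + 1.5²) ≈ 1.5 units.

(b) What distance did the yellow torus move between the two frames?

2.2

The yellow torus moved from about (6.8, 4.4) to (8.9, 3.6), a distance of √(2.1² + 0.8²) ≈ 2.2.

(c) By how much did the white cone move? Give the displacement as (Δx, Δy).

(2.4, -0.5)

The white cone started near (4.7, 1.9) and ended near (7.1, 1.4).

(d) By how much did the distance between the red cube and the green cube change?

+1.7

Before: roughly 8.4 units apart; after: 10.1. That's 1.7 units further apart.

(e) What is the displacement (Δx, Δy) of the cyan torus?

(1.6, 2.0)

The cyan torus was at about (2.3, 4.0) and moved to about (3.9, 6.0).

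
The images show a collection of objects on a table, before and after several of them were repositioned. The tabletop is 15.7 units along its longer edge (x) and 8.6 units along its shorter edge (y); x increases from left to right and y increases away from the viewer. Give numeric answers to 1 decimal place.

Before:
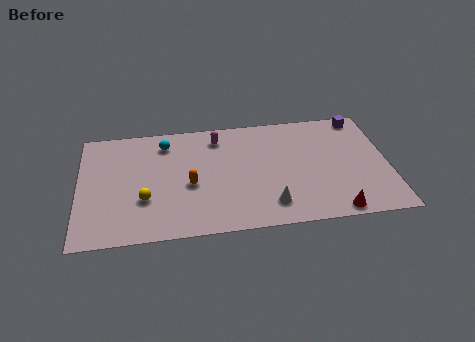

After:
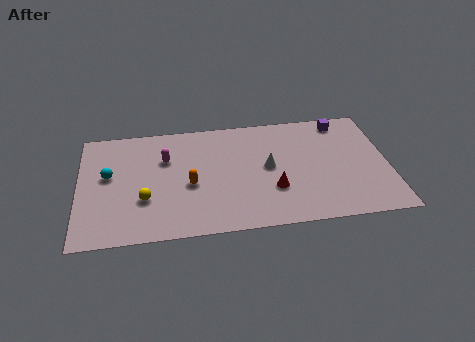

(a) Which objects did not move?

the orange capsule and the yellow sphere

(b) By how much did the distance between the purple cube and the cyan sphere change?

+2.2

The distance was about 10.1 in the first image and 12.3 in the second, so they moved 2.2 units further apart.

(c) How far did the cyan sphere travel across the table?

3.6

The cyan sphere moved from about (4.4, 7.0) to (1.5, 4.9), a distance of √(2.9² + 2.1²) ≈ 3.6.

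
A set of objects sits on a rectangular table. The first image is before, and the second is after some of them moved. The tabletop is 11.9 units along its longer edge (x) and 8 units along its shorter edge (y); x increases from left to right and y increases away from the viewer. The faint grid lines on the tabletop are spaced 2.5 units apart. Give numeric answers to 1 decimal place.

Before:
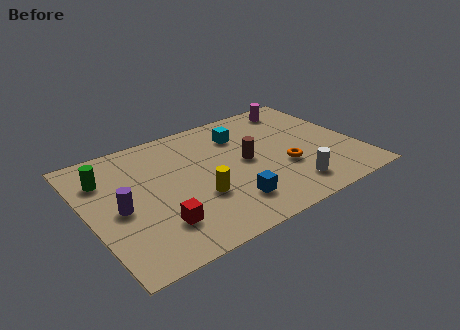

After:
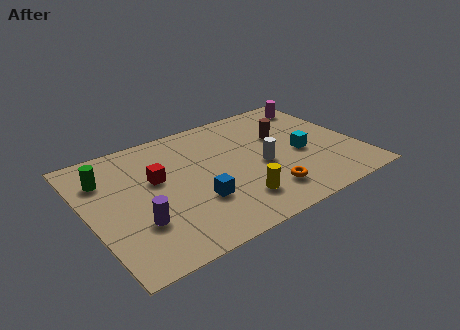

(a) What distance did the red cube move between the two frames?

2.8

From (2.7, 2.0) to (3.1, 4.8), the red cube covered √(0.4² + 2.8²) ≈ 2.8 units.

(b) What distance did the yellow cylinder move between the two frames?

1.8

The yellow cylinder was near (4.6, 2.8) before and (6.1, 1.8) after, so it travelled √(1.5² + 1.0²) ≈ 1.8 units.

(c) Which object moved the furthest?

the cyan cube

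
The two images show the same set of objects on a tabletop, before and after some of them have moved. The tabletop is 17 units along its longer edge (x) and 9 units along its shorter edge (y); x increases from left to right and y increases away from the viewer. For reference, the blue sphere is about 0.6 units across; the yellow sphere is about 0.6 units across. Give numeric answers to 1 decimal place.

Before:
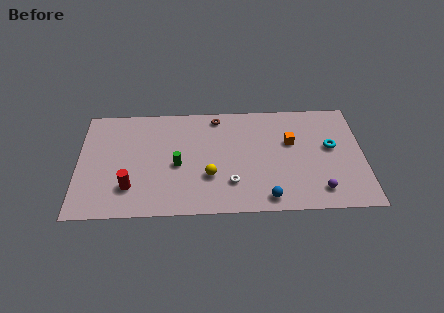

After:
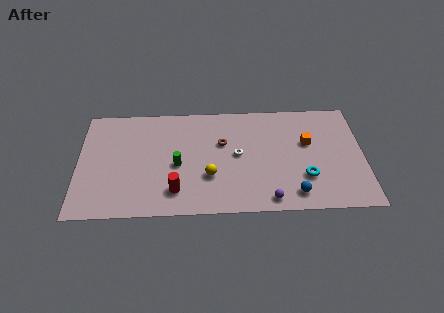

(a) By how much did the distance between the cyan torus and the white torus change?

-2.1

The distance was about 6.6 in the first image and 4.5 in the second, so they moved 2.1 units closer together.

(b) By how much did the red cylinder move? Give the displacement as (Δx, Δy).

(2.7, -0.4)

From the two frames, the red cylinder sits at roughly (3.1, 2.3) before and (5.8, 1.9) after.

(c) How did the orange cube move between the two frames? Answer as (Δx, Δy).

(1.0, -0.1)

The orange cube was at about (12.7, 5.6) and moved to about (13.7, 5.5).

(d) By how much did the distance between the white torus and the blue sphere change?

+2.2

The distance was about 2.5 in the first image and 4.7 in the second, so they moved 2.2 units further apart.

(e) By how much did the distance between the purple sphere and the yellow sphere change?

-2.6

Before: roughly 6.6 units apart; after: 4.0. That's 2.6 units closer together.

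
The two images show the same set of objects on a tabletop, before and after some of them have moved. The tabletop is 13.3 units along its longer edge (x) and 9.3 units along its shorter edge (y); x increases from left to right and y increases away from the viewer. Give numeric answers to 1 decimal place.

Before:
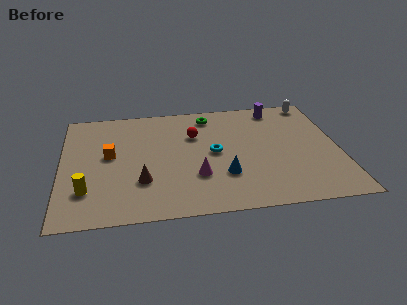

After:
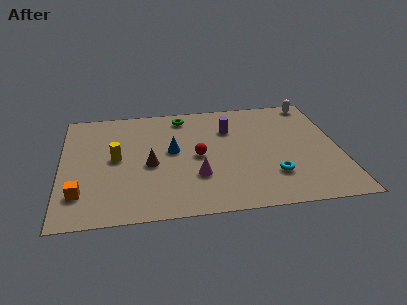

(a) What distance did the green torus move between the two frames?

1.3

From (7.2, 7.9) to (5.9, 8.0), the green torus covered √(1.3² + 0.1²) ≈ 1.3 units.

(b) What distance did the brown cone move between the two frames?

1.4

The brown cone was near (3.8, 2.8) before and (4.2, 4.1) after, so it travelled √(0.4² + 1.3²) ≈ 1.4 units.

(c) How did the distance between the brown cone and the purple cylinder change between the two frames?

-3.9

They were about 8.5 units apart before and 4.6 after — 3.9 units closer together.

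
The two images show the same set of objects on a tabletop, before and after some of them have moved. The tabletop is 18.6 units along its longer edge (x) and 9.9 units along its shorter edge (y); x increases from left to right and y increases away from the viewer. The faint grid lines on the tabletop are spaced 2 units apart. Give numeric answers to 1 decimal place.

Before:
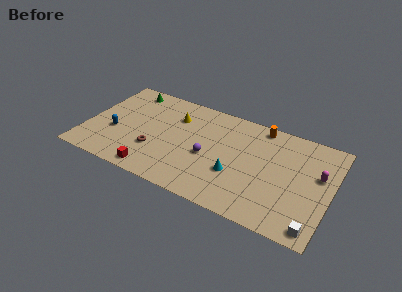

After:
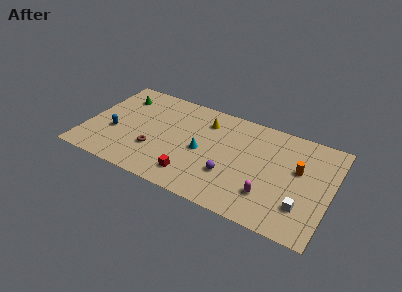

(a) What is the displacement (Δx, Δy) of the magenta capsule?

(-3.4, -3.4)

The magenta capsule started near (17.6, 6.0) and ended near (14.2, 2.6).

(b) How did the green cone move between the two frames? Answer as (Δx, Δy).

(-0.5, -0.9)

The green cone was at about (2.6, 8.6) and moved to about (2.1, 7.7).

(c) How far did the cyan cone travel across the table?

2.9

The cyan cone moved from about (11.6, 3.5) to (8.9, 4.6), a distance of √(2.7² + 1.1²) ≈ 2.9.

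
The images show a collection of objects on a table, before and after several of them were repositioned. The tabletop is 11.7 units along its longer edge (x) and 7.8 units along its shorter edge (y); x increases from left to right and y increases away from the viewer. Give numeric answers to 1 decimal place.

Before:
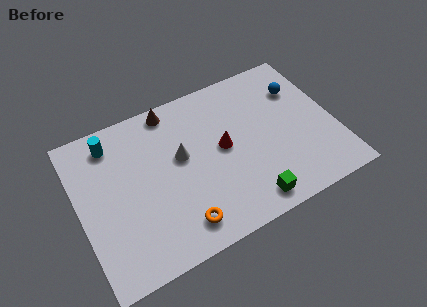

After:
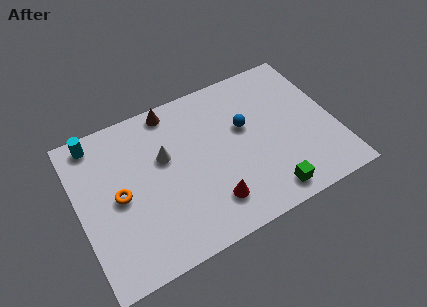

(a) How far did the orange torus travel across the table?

3.5

From (4.2, 1.3) to (1.8, 3.8), the orange torus covered √(2.4² + 2.5²) ≈ 3.5 units.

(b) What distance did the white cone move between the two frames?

0.8

The white cone moved from about (4.7, 4.5) to (4.0, 4.8), a distance of √(0.7² + 0.3²) ≈ 0.8.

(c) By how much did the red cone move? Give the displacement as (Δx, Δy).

(-0.9, -2.4)

From the two frames, the red cone sits at roughly (6.6, 4.1) before and (5.7, 1.7) after.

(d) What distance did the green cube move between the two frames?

0.9

The green cube was near (7.3, 1.0) before and (8.2, 1.0) after, so it travelled √(0.9² + 0.0²) ≈ 0.9 units.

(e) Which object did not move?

the brown cone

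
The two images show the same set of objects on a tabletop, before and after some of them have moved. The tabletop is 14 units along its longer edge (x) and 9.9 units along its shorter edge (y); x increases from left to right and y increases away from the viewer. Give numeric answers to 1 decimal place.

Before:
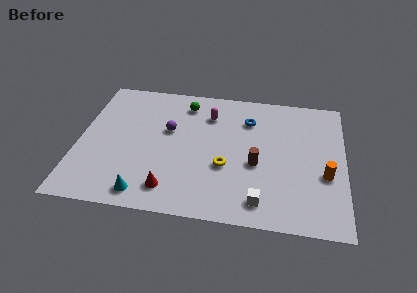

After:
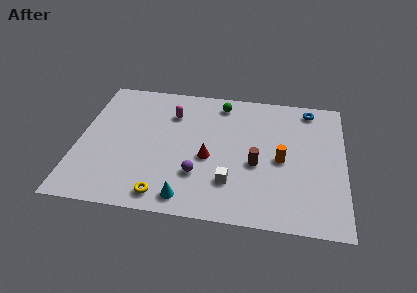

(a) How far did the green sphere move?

1.9

The green sphere moved from about (5.5, 8.2) to (7.4, 8.5), a distance of √(1.9² + 0.3²) ≈ 1.9.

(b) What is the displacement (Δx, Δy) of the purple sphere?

(1.7, -3.1)

The purple sphere started near (4.7, 6.0) and ended near (6.4, 2.9).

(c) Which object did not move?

the brown cylinder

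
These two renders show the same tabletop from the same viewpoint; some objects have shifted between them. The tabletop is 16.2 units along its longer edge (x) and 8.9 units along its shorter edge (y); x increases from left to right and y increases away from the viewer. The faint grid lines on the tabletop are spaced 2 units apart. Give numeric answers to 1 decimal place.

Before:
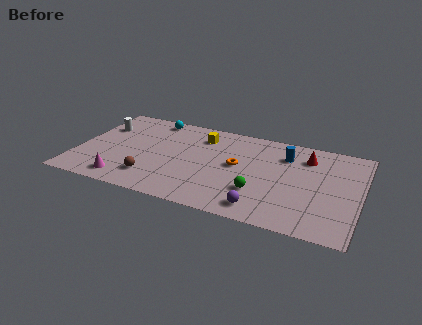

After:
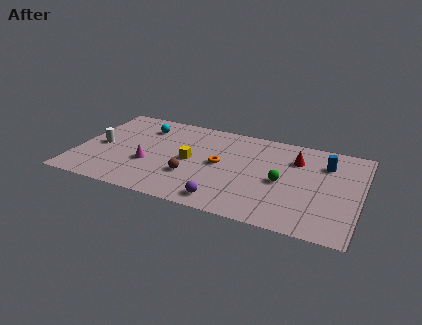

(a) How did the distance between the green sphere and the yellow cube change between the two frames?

-0.4

They were about 5.7 units apart before and 5.3 after — 0.4 units closer together.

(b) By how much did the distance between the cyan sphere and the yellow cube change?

+0.8

The distance was about 3.1 in the first image and 3.9 in the second, so they moved 0.8 units further apart.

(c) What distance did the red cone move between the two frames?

0.7

From (13.0, 6.9) to (12.4, 6.5), the red cone covered √(0.6² + 0.4²) ≈ 0.7 units.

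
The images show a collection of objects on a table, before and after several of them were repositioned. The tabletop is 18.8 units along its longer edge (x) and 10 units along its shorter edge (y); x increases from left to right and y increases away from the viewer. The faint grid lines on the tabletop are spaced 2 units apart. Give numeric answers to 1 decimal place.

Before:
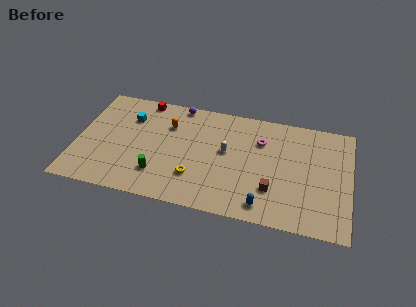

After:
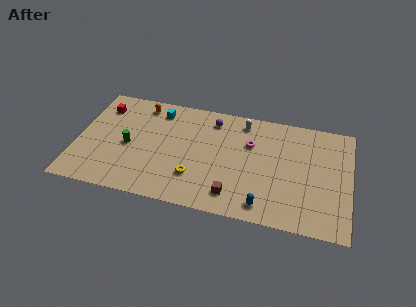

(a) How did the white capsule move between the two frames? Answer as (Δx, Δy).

(1.0, 3.0)

The white capsule was at about (10.3, 5.6) and moved to about (11.3, 8.6).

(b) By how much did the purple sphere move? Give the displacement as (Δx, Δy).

(2.4, -0.9)

From the two frames, the purple sphere sits at roughly (6.8, 9.2) before and (9.2, 8.3) after.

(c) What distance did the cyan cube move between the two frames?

2.2

The cyan cube was near (3.5, 7.2) before and (5.4, 8.3) after, so it travelled √(1.9² + 1.1²) ≈ 2.2 units.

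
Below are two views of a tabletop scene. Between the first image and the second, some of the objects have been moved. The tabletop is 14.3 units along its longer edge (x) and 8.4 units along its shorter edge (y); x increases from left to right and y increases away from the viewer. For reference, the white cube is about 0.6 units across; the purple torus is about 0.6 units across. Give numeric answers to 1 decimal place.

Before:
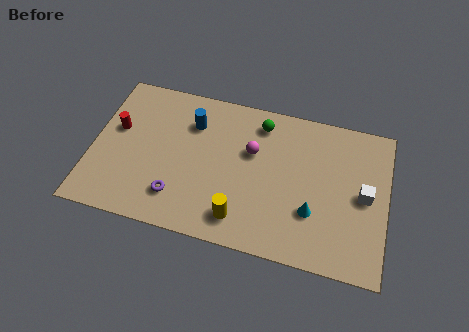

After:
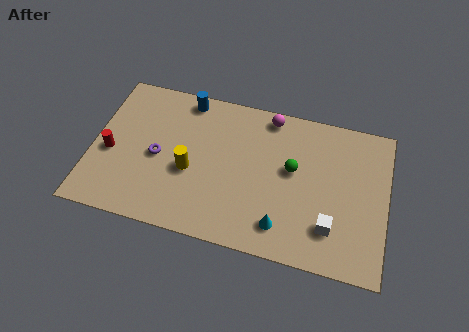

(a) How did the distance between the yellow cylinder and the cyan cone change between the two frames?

+1.4

They were about 3.6 units apart before and 5.0 after — 1.4 units further apart.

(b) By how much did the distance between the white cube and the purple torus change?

-0.5

Before: roughly 9.2 units apart; after: 8.7. That's 0.5 units closer together.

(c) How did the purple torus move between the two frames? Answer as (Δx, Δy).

(-1.1, 2.0)

The purple torus was at about (4.3, 1.9) and moved to about (3.2, 3.9).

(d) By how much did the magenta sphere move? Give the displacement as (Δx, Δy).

(0.7, 2.2)

The magenta sphere was at about (7.7, 5.3) and moved to about (8.4, 7.5).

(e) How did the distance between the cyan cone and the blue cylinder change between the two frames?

+0.8

Before: roughly 7.0 units apart; after: 7.8. That's 0.8 units further apart.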